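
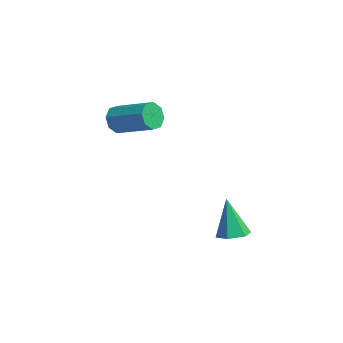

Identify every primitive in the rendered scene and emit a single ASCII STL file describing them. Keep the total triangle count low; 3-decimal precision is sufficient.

solid 
facet normal 0.223 0.074 -0.972
outer loop
vertex 2.237 -0.472 -4.631
vertex 1.657 0.026 -4.726
vertex 2.36 0.283 -4.545
endloop
endfacet
facet normal 0.844 -0.194 0.501
outer loop
vertex 2.237 -0.472 -4.631
vertex 2.36 0.283 -4.545
vertex 1.203 -0.126 -2.754
endloop
endfacet
facet normal 0.223 0.074 -0.972
outer loop
vertex 2.36 0.283 -4.545
vertex 1.657 0.026 -4.726
vertex 1.781 0.781 -4.64
endloop
endfacet
facet normal 0.519 0.697 0.494
outer loop
vertex 2.36 0.283 -4.545
vertex 1.781 0.781 -4.64
vertex 1.203 -0.126 -2.754
endloop
endfacet
facet normal 0.225 0.074 -0.972
outer loop
vertex 1.781 0.781 -4.64
vertex 1.657 0.026 -4.726
vertex 1.078 0.524 -4.822
endloop
endfacet
facet normal -0.395 0.869 0.297
outer loop
vertex 1.781 0.781 -4.64
vertex 1.078 0.524 -4.822
vertex 1.203 -0.126 -2.754
endloop
endfacet
facet normal 0.225 0.074 -0.972
outer loop
vertex 1.078 0.524 -4.822
vertex 1.657 0.026 -4.726
vertex 0.955 -0.231 -4.908
endloop
endfacet
facet normal -0.983 0.148 0.106
outer loop
vertex 1.078 0.524 -4.822
vertex 0.955 -0.231 -4.908
vertex 1.203 -0.126 -2.754
endloop
endfacet
facet normal 0.224 0.075 -0.972
outer loop
vertex 0.955 -0.231 -4.908
vertex 1.657 0.026 -4.726
vertex 1.534 -0.729 -4.813
endloop
endfacet
facet normal -0.658 -0.744 0.112
outer loop
vertex 0.955 -0.231 -4.908
vertex 1.534 -0.729 -4.813
vertex 1.203 -0.126 -2.754
endloop
endfacet
facet normal 0.224 0.075 -0.972
outer loop
vertex 1.534 -0.729 -4.813
vertex 1.657 0.026 -4.726
vertex 2.237 -0.472 -4.631
endloop
endfacet
facet normal 0.255 -0.916 0.309
outer loop
vertex 1.534 -0.729 -4.813
vertex 2.237 -0.472 -4.631
vertex 1.203 -0.126 -2.754
endloop
endfacet
facet normal -0.764 -0.569 -0.305
outer loop
vertex -3.99 -3.285 -0.343
vertex -4.372 -3.134 0.332
vertex -4.341 -2.794 -0.38
endloop
endfacet
facet normal 0.282 0.130 -0.950
outer loop
vertex -3.99 -3.285 -0.343
vertex -4.341 -2.794 -0.38
vertex -2.446 -2.138 0.273
endloop
endfacet
facet normal 0.283 0.130 -0.950
outer loop
vertex -2.446 -2.138 0.273
vertex -4.341 -2.794 -0.38
vertex -2.796 -1.647 0.236
endloop
endfacet
facet normal 0.765 0.568 0.305
outer loop
vertex -2.446 -2.138 0.273
vertex -2.796 -1.647 0.236
vertex -2.828 -1.986 0.948
endloop
endfacet
facet normal -0.765 -0.567 -0.304
outer loop
vertex -4.341 -2.794 -0.38
vertex -4.372 -3.134 0.332
vertex -4.709 -2.501 -0.001
endloop
endfacet
facet normal -0.208 0.666 -0.717
outer loop
vertex -4.341 -2.794 -0.38
vertex -4.709 -2.501 -0.001
vertex -2.796 -1.647 0.236
endloop
endfacet
facet normal -0.208 0.665 -0.717
outer loop
vertex -2.796 -1.647 0.236
vertex -4.709 -2.501 -0.001
vertex -3.165 -1.354 0.615
endloop
endfacet
facet normal 0.764 0.568 0.305
outer loop
vertex -2.796 -1.647 0.236
vertex -3.165 -1.354 0.615
vertex -2.828 -1.986 0.948
endloop
endfacet
facet normal -0.765 -0.567 -0.304
outer loop
vertex -4.709 -2.501 -0.001
vertex -4.372 -3.134 0.332
vertex -4.88 -2.579 0.574
endloop
endfacet
facet normal -0.579 0.813 -0.062
outer loop
vertex -4.709 -2.501 -0.001
vertex -4.88 -2.579 0.574
vertex -3.165 -1.354 0.615
endloop
endfacet
facet normal -0.579 0.813 -0.062
outer loop
vertex -3.165 -1.354 0.615
vertex -4.88 -2.579 0.574
vertex -3.336 -1.432 1.19
endloop
endfacet
facet normal 0.765 0.568 0.304
outer loop
vertex -3.165 -1.354 0.615
vertex -3.336 -1.432 1.19
vertex -2.828 -1.986 0.948
endloop
endfacet
facet normal -0.765 -0.567 -0.305
outer loop
vertex -4.88 -2.579 0.574
vertex -4.372 -3.134 0.332
vertex -4.754 -2.982 1.007
endloop
endfacet
facet normal -0.610 0.484 0.628
outer loop
vertex -4.88 -2.579 0.574
vertex -4.754 -2.982 1.007
vertex -3.336 -1.432 1.19
endloop
endfacet
facet normal -0.610 0.484 0.628
outer loop
vertex -3.336 -1.432 1.19
vertex -4.754 -2.982 1.007
vertex -3.21 -1.835 1.623
endloop
endfacet
facet normal 0.765 0.567 0.306
outer loop
vertex -3.336 -1.432 1.19
vertex -3.21 -1.835 1.623
vertex -2.828 -1.986 0.948
endloop
endfacet
facet normal -0.765 -0.568 -0.305
outer loop
vertex -4.754 -2.982 1.007
vertex -4.372 -3.134 0.332
vertex -4.404 -3.473 1.044
endloop
endfacet
facet normal -0.283 -0.130 0.950
outer loop
vertex -4.754 -2.982 1.007
vertex -4.404 -3.473 1.044
vertex -3.21 -1.835 1.623
endloop
endfacet
facet normal -0.282 -0.130 0.950
outer loop
vertex -3.21 -1.835 1.623
vertex -4.404 -3.473 1.044
vertex -2.859 -2.326 1.66
endloop
endfacet
facet normal 0.764 0.569 0.305
outer loop
vertex -3.21 -1.835 1.623
vertex -2.859 -2.326 1.66
vertex -2.828 -1.986 0.948
endloop
endfacet
facet normal -0.764 -0.568 -0.305
outer loop
vertex -4.404 -3.473 1.044
vertex -4.372 -3.134 0.332
vertex -4.035 -3.766 0.665
endloop
endfacet
facet normal 0.208 -0.665 0.717
outer loop
vertex -4.404 -3.473 1.044
vertex -4.035 -3.766 0.665
vertex -2.859 -2.326 1.66
endloop
endfacet
facet normal 0.208 -0.665 0.717
outer loop
vertex -2.859 -2.326 1.66
vertex -4.035 -3.766 0.665
vertex -2.491 -2.619 1.281
endloop
endfacet
facet normal 0.765 0.567 0.304
outer loop
vertex -2.859 -2.326 1.66
vertex -2.491 -2.619 1.281
vertex -2.828 -1.986 0.948
endloop
endfacet
facet normal -0.765 -0.568 -0.304
outer loop
vertex -4.035 -3.766 0.665
vertex -4.372 -3.134 0.332
vertex -3.864 -3.688 0.09
endloop
endfacet
facet normal 0.579 -0.813 0.062
outer loop
vertex -4.035 -3.766 0.665
vertex -3.864 -3.688 0.09
vertex -2.491 -2.619 1.281
endloop
endfacet
facet normal 0.579 -0.813 0.062
outer loop
vertex -2.491 -2.619 1.281
vertex -3.864 -3.688 0.09
vertex -2.32 -2.541 0.706
endloop
endfacet
facet normal 0.765 0.567 0.304
outer loop
vertex -2.491 -2.619 1.281
vertex -2.32 -2.541 0.706
vertex -2.828 -1.986 0.948
endloop
endfacet
facet normal -0.765 -0.567 -0.306
outer loop
vertex -3.864 -3.688 0.09
vertex -4.372 -3.134 0.332
vertex -3.99 -3.285 -0.343
endloop
endfacet
facet normal 0.610 -0.484 -0.628
outer loop
vertex -3.864 -3.688 0.09
vertex -3.99 -3.285 -0.343
vertex -2.32 -2.541 0.706
endloop
endfacet
facet normal 0.610 -0.484 -0.628
outer loop
vertex -2.32 -2.541 0.706
vertex -3.99 -3.285 -0.343
vertex -2.446 -2.138 0.273
endloop
endfacet
facet normal 0.765 0.567 0.305
outer loop
vertex -2.32 -2.541 0.706
vertex -2.446 -2.138 0.273
vertex -2.828 -1.986 0.948
endloop
endfacet

endsolid


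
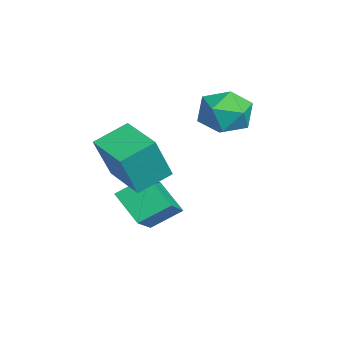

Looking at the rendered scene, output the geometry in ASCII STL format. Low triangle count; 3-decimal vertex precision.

solid 
facet normal -0.589 -0.482 0.649
outer loop
vertex -0.588 0.682 1.967
vertex -2.219 1.159 0.84
vertex -0.457 -0.281 1.371
endloop
endfacet
facet normal 0.800 -0.233 0.553
outer loop
vertex 0.279 0.321 0.56
vertex -0.588 0.682 1.967
vertex -0.457 -0.281 1.371
endloop
endfacet
facet normal -0.589 -0.481 0.649
outer loop
vertex -0.457 -0.281 1.371
vertex -2.219 1.159 0.84
vertex -2.089 0.196 0.244
endloop
endfacet
facet normal 0.114 -0.845 -0.523
outer loop
vertex -2.089 0.196 0.244
vertex 0.279 0.321 0.56
vertex -0.457 -0.281 1.371
endloop
endfacet
facet normal -0.114 0.845 0.523
outer loop
vertex -0.588 0.682 1.967
vertex -1.483 1.761 0.029
vertex -2.219 1.159 0.84
endloop
endfacet
facet normal 0.800 -0.234 0.553
outer loop
vertex 0.149 1.284 1.156
vertex -0.588 0.682 1.967
vertex 0.279 0.321 0.56
endloop
endfacet
facet normal -0.114 0.845 0.523
outer loop
vertex 0.149 1.284 1.156
vertex -1.483 1.761 0.029
vertex -0.588 0.682 1.967
endloop
endfacet
facet normal -0.800 0.234 -0.552
outer loop
vertex -2.219 1.159 0.84
vertex -1.483 1.761 0.029
vertex -2.089 0.196 0.244
endloop
endfacet
facet normal 0.114 -0.845 -0.523
outer loop
vertex -1.352 0.798 -0.567
vertex 0.279 0.321 0.56
vertex -2.089 0.196 0.244
endloop
endfacet
facet normal -0.800 0.234 -0.553
outer loop
vertex -2.089 0.196 0.244
vertex -1.483 1.761 0.029
vertex -1.352 0.798 -0.567
endloop
endfacet
facet normal 0.589 0.481 -0.649
outer loop
vertex -1.352 0.798 -0.567
vertex 0.149 1.284 1.156
vertex 0.279 0.321 0.56
endloop
endfacet
facet normal 0.589 0.482 -0.649
outer loop
vertex -1.483 1.761 0.029
vertex 0.149 1.284 1.156
vertex -1.352 0.798 -0.567
endloop
endfacet
facet normal -0.462 -0.163 0.872
outer loop
vertex -3.922 3.301 3.665
vertex -3.445 2.502 3.769
vertex -3.095 3.302 4.104
endloop
endfacet
facet normal -0.396 0.537 0.745
outer loop
vertex -3.922 3.301 3.665
vertex -3.095 3.302 4.104
vertex -3.305 3.985 3.5
endloop
endfacet
facet normal -0.721 0.681 0.125
outer loop
vertex -3.922 3.301 3.665
vertex -3.305 3.985 3.5
vertex -3.785 3.607 2.791
endloop
endfacet
facet normal -0.989 0.070 -0.130
outer loop
vertex -3.922 3.301 3.665
vertex -3.785 3.607 2.791
vertex -3.872 2.69 2.958
endloop
endfacet
facet normal -0.828 -0.451 0.332
outer loop
vertex -3.922 3.301 3.665
vertex -3.872 2.69 2.958
vertex -3.445 2.502 3.769
endloop
endfacet
facet normal 0.297 0.682 0.668
outer loop
vertex -3.305 3.985 3.5
vertex -3.095 3.302 4.104
vertex -2.448 3.61 3.502
endloop
endfacet
facet normal 0.190 -0.449 0.873
outer loop
vertex -3.095 3.302 4.104
vertex -3.445 2.502 3.769
vertex -2.535 2.693 3.669
endloop
endfacet
facet normal -0.401 -0.916 -0.001
outer loop
vertex -3.445 2.502 3.769
vertex -3.872 2.69 2.958
vertex -3.015 2.315 2.96
endloop
endfacet
facet normal -0.660 -0.073 -0.747
outer loop
vertex -3.872 2.69 2.958
vertex -3.785 3.607 2.791
vertex -3.225 2.998 2.356
endloop
endfacet
facet normal -0.229 0.915 -0.333
outer loop
vertex -3.785 3.607 2.791
vertex -3.305 3.985 3.5
vertex -2.875 3.798 2.691
endloop
endfacet
facet normal 0.989 -0.070 0.130
outer loop
vertex -2.398 2.999 2.795
vertex -2.448 3.61 3.502
vertex -2.535 2.693 3.669
endloop
endfacet
facet normal 0.721 -0.681 -0.125
outer loop
vertex -2.398 2.999 2.795
vertex -2.535 2.693 3.669
vertex -3.015 2.315 2.96
endloop
endfacet
facet normal 0.396 -0.537 -0.745
outer loop
vertex -2.398 2.999 2.795
vertex -3.015 2.315 2.96
vertex -3.225 2.998 2.356
endloop
endfacet
facet normal 0.462 0.163 -0.872
outer loop
vertex -2.398 2.999 2.795
vertex -3.225 2.998 2.356
vertex -2.875 3.798 2.691
endloop
endfacet
facet normal 0.828 0.451 -0.332
outer loop
vertex -2.398 2.999 2.795
vertex -2.875 3.798 2.691
vertex -2.448 3.61 3.502
endloop
endfacet
facet normal 0.660 0.073 0.747
outer loop
vertex -2.535 2.693 3.669
vertex -2.448 3.61 3.502
vertex -3.095 3.302 4.104
endloop
endfacet
facet normal 0.229 -0.915 0.333
outer loop
vertex -3.015 2.315 2.96
vertex -2.535 2.693 3.669
vertex -3.445 2.502 3.769
endloop
endfacet
facet normal -0.297 -0.682 -0.668
outer loop
vertex -3.225 2.998 2.356
vertex -3.015 2.315 2.96
vertex -3.872 2.69 2.958
endloop
endfacet
facet normal -0.190 0.449 -0.873
outer loop
vertex -2.875 3.798 2.691
vertex -3.225 2.998 2.356
vertex -3.785 3.607 2.791
endloop
endfacet
facet normal 0.401 0.916 0.001
outer loop
vertex -2.448 3.61 3.502
vertex -2.875 3.798 2.691
vertex -3.305 3.985 3.5
endloop
endfacet
facet normal -0.880 -0.463 0.108
outer loop
vertex -0.66 -0.851 3.369
vertex -1.129 0.154 3.853
vertex -1.113 -0.339 1.867
endloop
endfacet
facet normal 0.388 -0.830 -0.400
outer loop
vertex 0.189 0.346 1.707
vertex -0.66 -0.851 3.369
vertex -1.113 -0.339 1.867
endloop
endfacet
facet normal -0.880 -0.463 0.108
outer loop
vertex -1.113 -0.339 1.867
vertex -1.129 0.154 3.853
vertex -1.582 0.666 2.351
endloop
endfacet
facet normal -0.275 0.310 -0.910
outer loop
vertex -1.582 0.666 2.351
vertex 0.189 0.346 1.707
vertex -1.113 -0.339 1.867
endloop
endfacet
facet normal 0.275 -0.310 0.910
outer loop
vertex -0.66 -0.851 3.369
vertex 0.173 0.839 3.693
vertex -1.129 0.154 3.853
endloop
endfacet
facet normal 0.388 -0.830 -0.400
outer loop
vertex 0.642 -0.166 3.209
vertex -0.66 -0.851 3.369
vertex 0.189 0.346 1.707
endloop
endfacet
facet normal 0.275 -0.310 0.910
outer loop
vertex 0.642 -0.166 3.209
vertex 0.173 0.839 3.693
vertex -0.66 -0.851 3.369
endloop
endfacet
facet normal -0.388 0.830 0.400
outer loop
vertex -1.129 0.154 3.853
vertex 0.173 0.839 3.693
vertex -1.582 0.666 2.351
endloop
endfacet
facet normal -0.275 0.310 -0.910
outer loop
vertex -0.28 1.351 2.191
vertex 0.189 0.346 1.707
vertex -1.582 0.666 2.351
endloop
endfacet
facet normal -0.388 0.830 0.400
outer loop
vertex -1.582 0.666 2.351
vertex 0.173 0.839 3.693
vertex -0.28 1.351 2.191
endloop
endfacet
facet normal 0.880 0.463 -0.108
outer loop
vertex -0.28 1.351 2.191
vertex 0.642 -0.166 3.209
vertex 0.189 0.346 1.707
endloop
endfacet
facet normal 0.880 0.463 -0.108
outer loop
vertex 0.173 0.839 3.693
vertex 0.642 -0.166 3.209
vertex -0.28 1.351 2.191
endloop
endfacet

endsolid


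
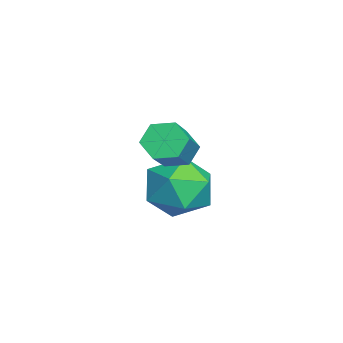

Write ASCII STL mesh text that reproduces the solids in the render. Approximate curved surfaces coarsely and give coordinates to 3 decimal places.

solid 
facet normal -0.790 0.162 -0.591
outer loop
vertex 0.571 3.587 -1.758
vertex 0.167 3.195 -1.326
vertex 0.229 3.893 -1.217
endloop
endfacet
facet normal 0.379 0.887 -0.262
outer loop
vertex 0.571 3.587 -1.758
vertex 0.229 3.893 -1.217
vertex 1.977 3.298 -0.706
endloop
endfacet
facet normal 0.379 0.888 -0.262
outer loop
vertex 1.977 3.298 -0.706
vertex 0.229 3.893 -1.217
vertex 1.635 3.604 -0.164
endloop
endfacet
facet normal 0.790 -0.163 0.591
outer loop
vertex 1.977 3.298 -0.706
vertex 1.635 3.604 -0.164
vertex 1.573 2.905 -0.274
endloop
endfacet
facet normal -0.790 0.162 -0.591
outer loop
vertex 0.229 3.893 -1.217
vertex 0.167 3.195 -1.326
vertex -0.175 3.501 -0.785
endloop
endfacet
facet normal -0.228 0.818 0.529
outer loop
vertex 0.229 3.893 -1.217
vertex -0.175 3.501 -0.785
vertex 1.635 3.604 -0.164
endloop
endfacet
facet normal -0.228 0.818 0.529
outer loop
vertex 1.635 3.604 -0.164
vertex -0.175 3.501 -0.785
vertex 1.231 3.212 0.268
endloop
endfacet
facet normal 0.790 -0.163 0.591
outer loop
vertex 1.635 3.604 -0.164
vertex 1.231 3.212 0.268
vertex 1.573 2.905 -0.274
endloop
endfacet
facet normal -0.790 0.162 -0.591
outer loop
vertex -0.175 3.501 -0.785
vertex 0.167 3.195 -1.326
vertex -0.237 2.802 -0.894
endloop
endfacet
facet normal -0.607 -0.070 0.792
outer loop
vertex -0.175 3.501 -0.785
vertex -0.237 2.802 -0.894
vertex 1.231 3.212 0.268
endloop
endfacet
facet normal -0.607 -0.071 0.792
outer loop
vertex 1.231 3.212 0.268
vertex -0.237 2.802 -0.894
vertex 1.169 2.513 0.158
endloop
endfacet
facet normal 0.790 -0.163 0.591
outer loop
vertex 1.231 3.212 0.268
vertex 1.169 2.513 0.158
vertex 1.573 2.905 -0.274
endloop
endfacet
facet normal -0.790 0.163 -0.591
outer loop
vertex -0.237 2.802 -0.894
vertex 0.167 3.195 -1.326
vertex 0.105 2.496 -1.436
endloop
endfacet
facet normal -0.379 -0.888 0.262
outer loop
vertex -0.237 2.802 -0.894
vertex 0.105 2.496 -1.436
vertex 1.169 2.513 0.158
endloop
endfacet
facet normal -0.379 -0.887 0.262
outer loop
vertex 1.169 2.513 0.158
vertex 0.105 2.496 -1.436
vertex 1.511 2.207 -0.383
endloop
endfacet
facet normal 0.790 -0.162 0.591
outer loop
vertex 1.169 2.513 0.158
vertex 1.511 2.207 -0.383
vertex 1.573 2.905 -0.274
endloop
endfacet
facet normal -0.790 0.163 -0.591
outer loop
vertex 0.105 2.496 -1.436
vertex 0.167 3.195 -1.326
vertex 0.509 2.888 -1.868
endloop
endfacet
facet normal 0.228 -0.818 -0.529
outer loop
vertex 0.105 2.496 -1.436
vertex 0.509 2.888 -1.868
vertex 1.511 2.207 -0.383
endloop
endfacet
facet normal 0.228 -0.818 -0.529
outer loop
vertex 1.511 2.207 -0.383
vertex 0.509 2.888 -1.868
vertex 1.915 2.599 -0.815
endloop
endfacet
facet normal 0.790 -0.162 0.591
outer loop
vertex 1.511 2.207 -0.383
vertex 1.915 2.599 -0.815
vertex 1.573 2.905 -0.274
endloop
endfacet
facet normal -0.790 0.163 -0.591
outer loop
vertex 0.509 2.888 -1.868
vertex 0.167 3.195 -1.326
vertex 0.571 3.587 -1.758
endloop
endfacet
facet normal 0.607 0.071 -0.791
outer loop
vertex 0.509 2.888 -1.868
vertex 0.571 3.587 -1.758
vertex 1.915 2.599 -0.815
endloop
endfacet
facet normal 0.607 0.070 -0.792
outer loop
vertex 1.915 2.599 -0.815
vertex 0.571 3.587 -1.758
vertex 1.977 3.298 -0.706
endloop
endfacet
facet normal 0.790 -0.162 0.591
outer loop
vertex 1.915 2.599 -0.815
vertex 1.977 3.298 -0.706
vertex 1.573 2.905 -0.274
endloop
endfacet
facet normal -0.735 0.335 0.589
outer loop
vertex -1.455 4.196 -3.24
vertex -1.905 3.077 -3.166
vertex -1.087 3.454 -2.359
endloop
endfacet
facet normal -0.146 0.726 0.672
outer loop
vertex -1.455 4.196 -3.24
vertex -1.087 3.454 -2.359
vertex -0.285 4.15 -2.937
endloop
endfacet
facet normal 0.030 0.999 0.036
outer loop
vertex -1.455 4.196 -3.24
vertex -0.285 4.15 -2.937
vertex -0.607 4.202 -4.102
endloop
endfacet
facet normal -0.452 0.776 -0.439
outer loop
vertex -1.455 4.196 -3.24
vertex -0.607 4.202 -4.102
vertex -1.608 3.539 -4.243
endloop
endfacet
facet normal -0.926 0.366 -0.098
outer loop
vertex -1.455 4.196 -3.24
vertex -1.608 3.539 -4.243
vertex -1.905 3.077 -3.166
endloop
endfacet
facet normal 0.382 0.289 0.878
outer loop
vertex -0.285 4.15 -2.937
vertex -1.087 3.454 -2.359
vertex -0.012 3.001 -2.677
endloop
endfacet
facet normal -0.575 -0.344 0.743
outer loop
vertex -1.087 3.454 -2.359
vertex -1.905 3.077 -3.166
vertex -1.013 2.338 -2.818
endloop
endfacet
facet normal -0.882 -0.293 -0.369
outer loop
vertex -1.905 3.077 -3.166
vertex -1.608 3.539 -4.243
vertex -1.335 2.39 -3.983
endloop
endfacet
facet normal -0.116 0.371 -0.921
outer loop
vertex -1.608 3.539 -4.243
vertex -0.607 4.202 -4.102
vertex -0.533 3.086 -4.561
endloop
endfacet
facet normal 0.665 0.731 -0.151
outer loop
vertex -0.607 4.202 -4.102
vertex -0.285 4.15 -2.937
vertex 0.285 3.463 -3.754
endloop
endfacet
facet normal 0.452 -0.776 0.439
outer loop
vertex -0.165 2.344 -3.68
vertex -0.012 3.001 -2.677
vertex -1.013 2.338 -2.818
endloop
endfacet
facet normal -0.030 -0.999 -0.036
outer loop
vertex -0.165 2.344 -3.68
vertex -1.013 2.338 -2.818
vertex -1.335 2.39 -3.983
endloop
endfacet
facet normal 0.146 -0.726 -0.672
outer loop
vertex -0.165 2.344 -3.68
vertex -1.335 2.39 -3.983
vertex -0.533 3.086 -4.561
endloop
endfacet
facet normal 0.735 -0.335 -0.589
outer loop
vertex -0.165 2.344 -3.68
vertex -0.533 3.086 -4.561
vertex 0.285 3.463 -3.754
endloop
endfacet
facet normal 0.926 -0.366 0.098
outer loop
vertex -0.165 2.344 -3.68
vertex 0.285 3.463 -3.754
vertex -0.012 3.001 -2.677
endloop
endfacet
facet normal 0.116 -0.371 0.921
outer loop
vertex -1.013 2.338 -2.818
vertex -0.012 3.001 -2.677
vertex -1.087 3.454 -2.359
endloop
endfacet
facet normal -0.665 -0.731 0.151
outer loop
vertex -1.335 2.39 -3.983
vertex -1.013 2.338 -2.818
vertex -1.905 3.077 -3.166
endloop
endfacet
facet normal -0.382 -0.289 -0.878
outer loop
vertex -0.533 3.086 -4.561
vertex -1.335 2.39 -3.983
vertex -1.608 3.539 -4.243
endloop
endfacet
facet normal 0.575 0.344 -0.743
outer loop
vertex 0.285 3.463 -3.754
vertex -0.533 3.086 -4.561
vertex -0.607 4.202 -4.102
endloop
endfacet
facet normal 0.882 0.293 0.369
outer loop
vertex -0.012 3.001 -2.677
vertex 0.285 3.463 -3.754
vertex -0.285 4.15 -2.937
endloop
endfacet

endsolid


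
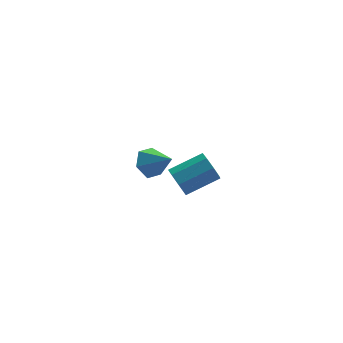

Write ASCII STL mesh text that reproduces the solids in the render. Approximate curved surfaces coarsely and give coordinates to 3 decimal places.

solid 
facet normal -0.897 -0.224 -0.380
outer loop
vertex -2.244 -3.922 0.729
vertex -2.562 -3.591 1.284
vertex -2.336 -3.388 0.631
endloop
endfacet
facet normal 0.409 -0.096 -0.907
outer loop
vertex -2.244 -3.922 0.729
vertex -2.336 -3.388 0.631
vertex -0.8 -3.561 1.342
endloop
endfacet
facet normal 0.409 -0.098 -0.907
outer loop
vertex -0.8 -3.561 1.342
vertex -2.336 -3.388 0.631
vertex -0.892 -3.026 1.243
endloop
endfacet
facet normal 0.897 0.225 0.380
outer loop
vertex -0.8 -3.561 1.342
vertex -0.892 -3.026 1.243
vertex -1.118 -3.229 1.896
endloop
endfacet
facet normal -0.897 -0.225 -0.380
outer loop
vertex -2.336 -3.388 0.631
vertex -2.562 -3.591 1.284
vertex -2.561 -2.972 0.915
endloop
endfacet
facet normal 0.171 0.617 -0.768
outer loop
vertex -2.336 -3.388 0.631
vertex -2.561 -2.972 0.915
vertex -0.892 -3.026 1.243
endloop
endfacet
facet normal 0.171 0.618 -0.768
outer loop
vertex -0.892 -3.026 1.243
vertex -2.561 -2.972 0.915
vertex -1.116 -2.611 1.527
endloop
endfacet
facet normal 0.897 0.224 0.380
outer loop
vertex -0.892 -3.026 1.243
vertex -1.116 -2.611 1.527
vertex -1.118 -3.229 1.896
endloop
endfacet
facet normal -0.897 -0.225 -0.380
outer loop
vertex -2.561 -2.972 0.915
vertex -2.562 -3.591 1.284
vertex -2.786 -2.919 1.415
endloop
endfacet
facet normal -0.167 0.970 -0.178
outer loop
vertex -2.561 -2.972 0.915
vertex -2.786 -2.919 1.415
vertex -1.116 -2.611 1.527
endloop
endfacet
facet normal -0.167 0.970 -0.178
outer loop
vertex -1.116 -2.611 1.527
vertex -2.786 -2.919 1.415
vertex -1.342 -2.558 2.028
endloop
endfacet
facet normal 0.897 0.225 0.381
outer loop
vertex -1.116 -2.611 1.527
vertex -1.342 -2.558 2.028
vertex -1.118 -3.229 1.896
endloop
endfacet
facet normal -0.897 -0.225 -0.380
outer loop
vertex -2.786 -2.919 1.415
vertex -2.562 -3.591 1.284
vertex -2.88 -3.259 1.838
endloop
endfacet
facet normal -0.407 0.754 0.515
outer loop
vertex -2.786 -2.919 1.415
vertex -2.88 -3.259 1.838
vertex -1.342 -2.558 2.028
endloop
endfacet
facet normal -0.407 0.754 0.515
outer loop
vertex -1.342 -2.558 2.028
vertex -2.88 -3.259 1.838
vertex -1.436 -2.898 2.451
endloop
endfacet
facet normal 0.897 0.225 0.380
outer loop
vertex -1.342 -2.558 2.028
vertex -1.436 -2.898 2.451
vertex -1.118 -3.229 1.896
endloop
endfacet
facet normal -0.897 -0.225 -0.380
outer loop
vertex -2.88 -3.259 1.838
vertex -2.562 -3.591 1.284
vertex -2.788 -3.794 1.937
endloop
endfacet
facet normal -0.409 0.097 0.907
outer loop
vertex -2.88 -3.259 1.838
vertex -2.788 -3.794 1.937
vertex -1.436 -2.898 2.451
endloop
endfacet
facet normal -0.409 0.096 0.908
outer loop
vertex -1.436 -2.898 2.451
vertex -2.788 -3.794 1.937
vertex -1.344 -3.432 2.549
endloop
endfacet
facet normal 0.897 0.224 0.380
outer loop
vertex -1.436 -2.898 2.451
vertex -1.344 -3.432 2.549
vertex -1.118 -3.229 1.896
endloop
endfacet
facet normal -0.897 -0.224 -0.380
outer loop
vertex -2.788 -3.794 1.937
vertex -2.562 -3.591 1.284
vertex -2.564 -4.209 1.653
endloop
endfacet
facet normal -0.171 -0.618 0.768
outer loop
vertex -2.788 -3.794 1.937
vertex -2.564 -4.209 1.653
vertex -1.344 -3.432 2.549
endloop
endfacet
facet normal -0.171 -0.617 0.768
outer loop
vertex -1.344 -3.432 2.549
vertex -2.564 -4.209 1.653
vertex -1.119 -3.848 2.265
endloop
endfacet
facet normal 0.897 0.225 0.380
outer loop
vertex -1.344 -3.432 2.549
vertex -1.119 -3.848 2.265
vertex -1.118 -3.229 1.896
endloop
endfacet
facet normal -0.897 -0.225 -0.381
outer loop
vertex -2.564 -4.209 1.653
vertex -2.562 -3.591 1.284
vertex -2.338 -4.262 1.152
endloop
endfacet
facet normal 0.167 -0.970 0.178
outer loop
vertex -2.564 -4.209 1.653
vertex -2.338 -4.262 1.152
vertex -1.119 -3.848 2.265
endloop
endfacet
facet normal 0.167 -0.970 0.178
outer loop
vertex -1.119 -3.848 2.265
vertex -2.338 -4.262 1.152
vertex -0.894 -3.901 1.765
endloop
endfacet
facet normal 0.897 0.225 0.380
outer loop
vertex -1.119 -3.848 2.265
vertex -0.894 -3.901 1.765
vertex -1.118 -3.229 1.896
endloop
endfacet
facet normal -0.897 -0.225 -0.380
outer loop
vertex -2.338 -4.262 1.152
vertex -2.562 -3.591 1.284
vertex -2.244 -3.922 0.729
endloop
endfacet
facet normal 0.407 -0.754 -0.515
outer loop
vertex -2.338 -4.262 1.152
vertex -2.244 -3.922 0.729
vertex -0.894 -3.901 1.765
endloop
endfacet
facet normal 0.407 -0.754 -0.515
outer loop
vertex -0.894 -3.901 1.765
vertex -2.244 -3.922 0.729
vertex -0.8 -3.561 1.342
endloop
endfacet
facet normal 0.897 0.225 0.380
outer loop
vertex -0.894 -3.901 1.765
vertex -0.8 -3.561 1.342
vertex -1.118 -3.229 1.896
endloop
endfacet
facet normal -0.616 0.545 -0.569
outer loop
vertex -2.423 2.598 -2.339
vertex -3.064 2.102 -2.12
vertex -2.885 2.783 -1.662
endloop
endfacet
facet normal 0.781 0.477 0.403
outer loop
vertex -2.423 2.598 -2.339
vertex -2.885 2.783 -1.662
vertex -2.176 1.318 -1.3
endloop
endfacet
facet normal -0.616 0.545 -0.569
outer loop
vertex -2.885 2.783 -1.662
vertex -3.064 2.102 -2.12
vertex -3.526 2.287 -1.443
endloop
endfacet
facet normal 0.104 0.286 0.953
outer loop
vertex -2.885 2.783 -1.662
vertex -3.526 2.287 -1.443
vertex -2.176 1.318 -1.3
endloop
endfacet
facet normal -0.616 0.544 -0.569
outer loop
vertex -3.526 2.287 -1.443
vertex -3.064 2.102 -2.12
vertex -3.705 1.605 -1.901
endloop
endfacet
facet normal -0.399 -0.437 0.806
outer loop
vertex -3.526 2.287 -1.443
vertex -3.705 1.605 -1.901
vertex -2.176 1.318 -1.3
endloop
endfacet
facet normal -0.616 0.544 -0.570
outer loop
vertex -3.705 1.605 -1.901
vertex -3.064 2.102 -2.12
vertex -3.243 1.42 -2.577
endloop
endfacet
facet normal -0.225 -0.968 0.111
outer loop
vertex -3.705 1.605 -1.901
vertex -3.243 1.42 -2.577
vertex -2.176 1.318 -1.3
endloop
endfacet
facet normal -0.617 0.543 -0.569
outer loop
vertex -3.243 1.42 -2.577
vertex -3.064 2.102 -2.12
vertex -2.602 1.917 -2.797
endloop
endfacet
facet normal 0.451 -0.777 -0.439
outer loop
vertex -3.243 1.42 -2.577
vertex -2.602 1.917 -2.797
vertex -2.176 1.318 -1.3
endloop
endfacet
facet normal -0.616 0.545 -0.569
outer loop
vertex -2.602 1.917 -2.797
vertex -3.064 2.102 -2.12
vertex -2.423 2.598 -2.339
endloop
endfacet
facet normal 0.955 -0.054 -0.293
outer loop
vertex -2.602 1.917 -2.797
vertex -2.423 2.598 -2.339
vertex -2.176 1.318 -1.3
endloop
endfacet

endsolid


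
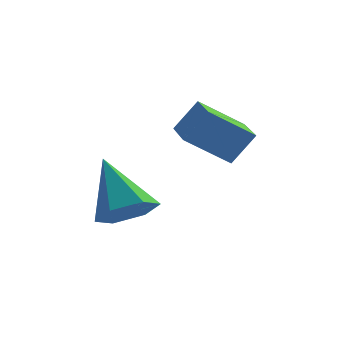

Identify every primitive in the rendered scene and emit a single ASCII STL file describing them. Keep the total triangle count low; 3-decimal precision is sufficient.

solid 
facet normal 0.375 -0.565 -0.735
outer loop
vertex -2.666 1.175 -3.834
vertex -3.009 1.552 -4.299
vertex -2.37 1.733 -4.112
endloop
endfacet
facet normal 0.631 0.051 0.774
outer loop
vertex -2.666 1.175 -3.834
vertex -2.37 1.733 -4.112
vertex -3.591 2.428 -3.161
endloop
endfacet
facet normal 0.375 -0.565 -0.735
outer loop
vertex -2.37 1.733 -4.112
vertex -3.009 1.552 -4.299
vertex -2.713 2.11 -4.577
endloop
endfacet
facet normal 0.595 0.780 0.194
outer loop
vertex -2.37 1.733 -4.112
vertex -2.713 2.11 -4.577
vertex -3.591 2.428 -3.161
endloop
endfacet
facet normal 0.376 -0.565 -0.734
outer loop
vertex -2.713 2.11 -4.577
vertex -3.009 1.552 -4.299
vertex -3.352 1.929 -4.765
endloop
endfacet
facet normal -0.171 0.933 -0.316
outer loop
vertex -2.713 2.11 -4.577
vertex -3.352 1.929 -4.765
vertex -3.591 2.428 -3.161
endloop
endfacet
facet normal 0.376 -0.565 -0.734
outer loop
vertex -3.352 1.929 -4.765
vertex -3.009 1.552 -4.299
vertex -3.648 1.371 -4.487
endloop
endfacet
facet normal -0.902 0.356 -0.245
outer loop
vertex -3.352 1.929 -4.765
vertex -3.648 1.371 -4.487
vertex -3.591 2.428 -3.161
endloop
endfacet
facet normal 0.376 -0.565 -0.734
outer loop
vertex -3.648 1.371 -4.487
vertex -3.009 1.552 -4.299
vertex -3.305 0.994 -4.021
endloop
endfacet
facet normal -0.865 -0.373 0.335
outer loop
vertex -3.648 1.371 -4.487
vertex -3.305 0.994 -4.021
vertex -3.591 2.428 -3.161
endloop
endfacet
facet normal 0.375 -0.565 -0.735
outer loop
vertex -3.305 0.994 -4.021
vertex -3.009 1.552 -4.299
vertex -2.666 1.175 -3.834
endloop
endfacet
facet normal -0.098 -0.526 0.845
outer loop
vertex -3.305 0.994 -4.021
vertex -2.666 1.175 -3.834
vertex -3.591 2.428 -3.161
endloop
endfacet
facet normal -0.798 -0.161 0.580
outer loop
vertex -1.414 1.352 -1.449
vertex -1.678 2.407 -1.52
vertex -1.888 1.186 -2.147
endloop
endfacet
facet normal 0.243 -0.968 0.065
outer loop
vertex -0.962 1.373 -2.82
vertex -1.414 1.352 -1.449
vertex -1.888 1.186 -2.147
endloop
endfacet
facet normal -0.798 -0.161 0.580
outer loop
vertex -1.888 1.186 -2.147
vertex -1.678 2.407 -1.52
vertex -2.152 2.241 -2.218
endloop
endfacet
facet normal -0.551 -0.193 -0.812
outer loop
vertex -2.152 2.241 -2.218
vertex -0.962 1.373 -2.82
vertex -1.888 1.186 -2.147
endloop
endfacet
facet normal 0.551 0.193 0.812
outer loop
vertex -1.414 1.352 -1.449
vertex -0.752 2.594 -2.193
vertex -1.678 2.407 -1.52
endloop
endfacet
facet normal 0.243 -0.968 0.065
outer loop
vertex -0.488 1.539 -2.122
vertex -1.414 1.352 -1.449
vertex -0.962 1.373 -2.82
endloop
endfacet
facet normal 0.551 0.193 0.812
outer loop
vertex -0.488 1.539 -2.122
vertex -0.752 2.594 -2.193
vertex -1.414 1.352 -1.449
endloop
endfacet
facet normal -0.243 0.968 -0.065
outer loop
vertex -1.678 2.407 -1.52
vertex -0.752 2.594 -2.193
vertex -2.152 2.241 -2.218
endloop
endfacet
facet normal -0.551 -0.193 -0.812
outer loop
vertex -1.226 2.428 -2.891
vertex -0.962 1.373 -2.82
vertex -2.152 2.241 -2.218
endloop
endfacet
facet normal -0.243 0.968 -0.065
outer loop
vertex -2.152 2.241 -2.218
vertex -0.752 2.594 -2.193
vertex -1.226 2.428 -2.891
endloop
endfacet
facet normal 0.798 0.161 -0.580
outer loop
vertex -1.226 2.428 -2.891
vertex -0.488 1.539 -2.122
vertex -0.962 1.373 -2.82
endloop
endfacet
facet normal 0.798 0.161 -0.580
outer loop
vertex -0.752 2.594 -2.193
vertex -0.488 1.539 -2.122
vertex -1.226 2.428 -2.891
endloop
endfacet

endsolid


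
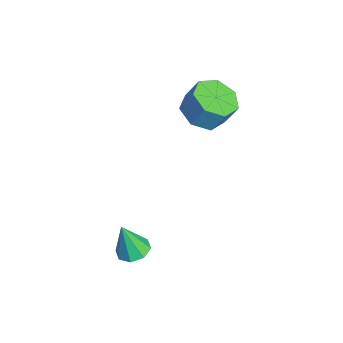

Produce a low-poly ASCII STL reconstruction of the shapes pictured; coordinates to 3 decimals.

solid 
facet normal -0.213 -0.406 -0.889
outer loop
vertex -1.556 2.874 2.187
vertex -2.441 3.523 2.103
vertex -1.412 3.719 1.767
endloop
endfacet
facet normal 0.965 -0.228 -0.127
outer loop
vertex -1.556 2.874 2.187
vertex -1.412 3.719 1.767
vertex -1.275 3.409 3.36
endloop
endfacet
facet normal 0.965 -0.229 -0.128
outer loop
vertex -1.275 3.409 3.36
vertex -1.412 3.719 1.767
vertex -1.13 4.254 2.94
endloop
endfacet
facet normal 0.214 0.405 0.889
outer loop
vertex -1.275 3.409 3.36
vertex -1.13 4.254 2.94
vertex -2.159 4.057 3.277
endloop
endfacet
facet normal -0.213 -0.406 -0.889
outer loop
vertex -1.412 3.719 1.767
vertex -2.441 3.523 2.103
vertex -2.042 4.416 1.6
endloop
endfacet
facet normal 0.720 0.549 -0.424
outer loop
vertex -1.412 3.719 1.767
vertex -2.042 4.416 1.6
vertex -1.13 4.254 2.94
endloop
endfacet
facet normal 0.720 0.551 -0.423
outer loop
vertex -1.13 4.254 2.94
vertex -2.042 4.416 1.6
vertex -1.761 4.951 2.774
endloop
endfacet
facet normal 0.214 0.405 0.889
outer loop
vertex -1.13 4.254 2.94
vertex -1.761 4.951 2.774
vertex -2.159 4.057 3.277
endloop
endfacet
facet normal -0.213 -0.405 -0.889
outer loop
vertex -2.042 4.416 1.6
vertex -2.441 3.523 2.103
vertex -2.973 4.441 1.812
endloop
endfacet
facet normal -0.067 0.914 -0.401
outer loop
vertex -2.042 4.416 1.6
vertex -2.973 4.441 1.812
vertex -1.761 4.951 2.774
endloop
endfacet
facet normal -0.068 0.914 -0.400
outer loop
vertex -1.761 4.951 2.774
vertex -2.973 4.441 1.812
vertex -2.691 4.975 2.986
endloop
endfacet
facet normal 0.213 0.405 0.889
outer loop
vertex -1.761 4.951 2.774
vertex -2.691 4.975 2.986
vertex -2.159 4.057 3.277
endloop
endfacet
facet normal -0.214 -0.406 -0.889
outer loop
vertex -2.973 4.441 1.812
vertex -2.441 3.523 2.103
vertex -3.503 3.774 2.244
endloop
endfacet
facet normal -0.804 0.590 -0.075
outer loop
vertex -2.973 4.441 1.812
vertex -3.503 3.774 2.244
vertex -2.691 4.975 2.986
endloop
endfacet
facet normal -0.804 0.590 -0.076
outer loop
vertex -2.691 4.975 2.986
vertex -3.503 3.774 2.244
vertex -3.221 4.309 3.417
endloop
endfacet
facet normal 0.213 0.405 0.889
outer loop
vertex -2.691 4.975 2.986
vertex -3.221 4.309 3.417
vertex -2.159 4.057 3.277
endloop
endfacet
facet normal -0.214 -0.405 -0.889
outer loop
vertex -3.503 3.774 2.244
vertex -2.441 3.523 2.103
vertex -3.233 2.918 2.569
endloop
endfacet
facet normal -0.935 -0.179 0.306
outer loop
vertex -3.503 3.774 2.244
vertex -3.233 2.918 2.569
vertex -3.221 4.309 3.417
endloop
endfacet
facet normal -0.935 -0.179 0.306
outer loop
vertex -3.221 4.309 3.417
vertex -3.233 2.918 2.569
vertex -2.951 3.453 3.742
endloop
endfacet
facet normal 0.213 0.405 0.889
outer loop
vertex -3.221 4.309 3.417
vertex -2.951 3.453 3.742
vertex -2.159 4.057 3.277
endloop
endfacet
facet normal -0.213 -0.405 -0.889
outer loop
vertex -3.233 2.918 2.569
vertex -2.441 3.523 2.103
vertex -2.367 2.517 2.544
endloop
endfacet
facet normal -0.363 -0.812 0.457
outer loop
vertex -3.233 2.918 2.569
vertex -2.367 2.517 2.544
vertex -2.951 3.453 3.742
endloop
endfacet
facet normal -0.363 -0.812 0.457
outer loop
vertex -2.951 3.453 3.742
vertex -2.367 2.517 2.544
vertex -2.085 3.052 3.717
endloop
endfacet
facet normal 0.213 0.405 0.889
outer loop
vertex -2.951 3.453 3.742
vertex -2.085 3.052 3.717
vertex -2.159 4.057 3.277
endloop
endfacet
facet normal -0.213 -0.405 -0.889
outer loop
vertex -2.367 2.517 2.544
vertex -2.441 3.523 2.103
vertex -1.556 2.874 2.187
endloop
endfacet
facet normal 0.484 -0.834 0.264
outer loop
vertex -2.367 2.517 2.544
vertex -1.556 2.874 2.187
vertex -2.085 3.052 3.717
endloop
endfacet
facet normal 0.484 -0.834 0.264
outer loop
vertex -2.085 3.052 3.717
vertex -1.556 2.874 2.187
vertex -1.275 3.409 3.36
endloop
endfacet
facet normal 0.213 0.405 0.889
outer loop
vertex -2.085 3.052 3.717
vertex -1.275 3.409 3.36
vertex -2.159 4.057 3.277
endloop
endfacet
facet normal 0.033 0.271 -0.962
outer loop
vertex 2.143 0.311 -2.989
vertex 1.458 -0.043 -3.112
vertex 1.678 0.676 -2.902
endloop
endfacet
facet normal 0.567 0.585 0.580
outer loop
vertex 2.143 0.311 -2.989
vertex 1.678 0.676 -2.902
vertex 1.402 -0.517 -1.428
endloop
endfacet
facet normal 0.033 0.271 -0.962
outer loop
vertex 1.678 0.676 -2.902
vertex 1.458 -0.043 -3.112
vertex 1.085 0.62 -2.938
endloop
endfacet
facet normal -0.111 0.783 0.613
outer loop
vertex 1.678 0.676 -2.902
vertex 1.085 0.62 -2.938
vertex 1.402 -0.517 -1.428
endloop
endfacet
facet normal 0.031 0.270 -0.962
outer loop
vertex 1.085 0.62 -2.938
vertex 1.458 -0.043 -3.112
vertex 0.71 0.175 -3.075
endloop
endfacet
facet normal -0.731 0.462 0.501
outer loop
vertex 1.085 0.62 -2.938
vertex 0.71 0.175 -3.075
vertex 1.402 -0.517 -1.428
endloop
endfacet
facet normal 0.032 0.271 -0.962
outer loop
vertex 0.71 0.175 -3.075
vertex 1.458 -0.043 -3.112
vertex 0.774 -0.396 -3.234
endloop
endfacet
facet normal -0.931 -0.191 0.311
outer loop
vertex 0.71 0.175 -3.075
vertex 0.774 -0.396 -3.234
vertex 1.402 -0.517 -1.428
endloop
endfacet
facet normal 0.031 0.272 -0.962
outer loop
vertex 0.774 -0.396 -3.234
vertex 1.458 -0.043 -3.112
vertex 1.239 -0.761 -3.322
endloop
endfacet
facet normal -0.592 -0.791 0.153
outer loop
vertex 0.774 -0.396 -3.234
vertex 1.239 -0.761 -3.322
vertex 1.402 -0.517 -1.428
endloop
endfacet
facet normal 0.033 0.271 -0.962
outer loop
vertex 1.239 -0.761 -3.322
vertex 1.458 -0.043 -3.112
vertex 1.832 -0.705 -3.286
endloop
endfacet
facet normal 0.086 -0.989 0.120
outer loop
vertex 1.239 -0.761 -3.322
vertex 1.832 -0.705 -3.286
vertex 1.402 -0.517 -1.428
endloop
endfacet
facet normal 0.033 0.271 -0.962
outer loop
vertex 1.832 -0.705 -3.286
vertex 1.458 -0.043 -3.112
vertex 2.206 -0.261 -3.148
endloop
endfacet
facet normal 0.707 -0.668 0.231
outer loop
vertex 1.832 -0.705 -3.286
vertex 2.206 -0.261 -3.148
vertex 1.402 -0.517 -1.428
endloop
endfacet
facet normal 0.033 0.271 -0.962
outer loop
vertex 2.206 -0.261 -3.148
vertex 1.458 -0.043 -3.112
vertex 2.143 0.311 -2.989
endloop
endfacet
facet normal 0.907 -0.017 0.421
outer loop
vertex 2.206 -0.261 -3.148
vertex 2.143 0.311 -2.989
vertex 1.402 -0.517 -1.428
endloop
endfacet

endsolid


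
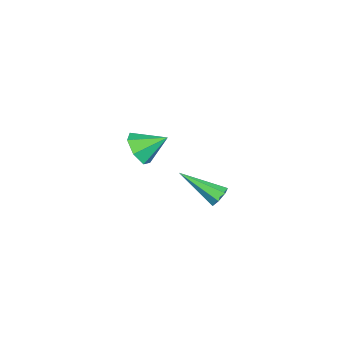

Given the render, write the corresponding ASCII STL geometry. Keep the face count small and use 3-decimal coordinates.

solid 
facet normal 0.110 -0.842 -0.529
outer loop
vertex -1.755 -1.116 1.868
vertex -2.63 -1.056 1.59
vertex -1.876 -0.708 1.193
endloop
endfacet
facet normal 0.796 0.571 0.202
outer loop
vertex -1.755 -1.116 1.868
vertex -1.876 -0.708 1.193
vertex -2.79 0.156 2.35
endloop
endfacet
facet normal 0.111 -0.842 -0.528
outer loop
vertex -1.876 -0.708 1.193
vertex -2.63 -1.056 1.59
vertex -2.565 -0.562 0.816
endloop
endfacet
facet normal 0.373 0.860 -0.348
outer loop
vertex -1.876 -0.708 1.193
vertex -2.565 -0.562 0.816
vertex -2.79 0.156 2.35
endloop
endfacet
facet normal 0.110 -0.842 -0.528
outer loop
vertex -2.565 -0.562 0.816
vertex -2.63 -1.056 1.59
vertex -3.303 -0.788 1.022
endloop
endfacet
facet normal -0.373 0.818 -0.438
outer loop
vertex -2.565 -0.562 0.816
vertex -3.303 -0.788 1.022
vertex -2.79 0.156 2.35
endloop
endfacet
facet normal 0.111 -0.842 -0.529
outer loop
vertex -3.303 -0.788 1.022
vertex -2.63 -1.056 1.59
vertex -3.534 -1.216 1.655
endloop
endfacet
facet normal -0.879 0.476 0.001
outer loop
vertex -3.303 -0.788 1.022
vertex -3.534 -1.216 1.655
vertex -2.79 0.156 2.35
endloop
endfacet
facet normal 0.111 -0.841 -0.529
outer loop
vertex -3.534 -1.216 1.655
vertex -2.63 -1.056 1.59
vertex -3.084 -1.524 2.239
endloop
endfacet
facet normal -0.765 0.092 0.638
outer loop
vertex -3.534 -1.216 1.655
vertex -3.084 -1.524 2.239
vertex -2.79 0.156 2.35
endloop
endfacet
facet normal 0.111 -0.841 -0.529
outer loop
vertex -3.084 -1.524 2.239
vertex -2.63 -1.056 1.59
vertex -2.293 -1.479 2.334
endloop
endfacet
facet normal -0.117 -0.045 0.992
outer loop
vertex -3.084 -1.524 2.239
vertex -2.293 -1.479 2.334
vertex -2.79 0.156 2.35
endloop
endfacet
facet normal 0.110 -0.842 -0.528
outer loop
vertex -2.293 -1.479 2.334
vertex -2.63 -1.056 1.59
vertex -1.755 -1.116 1.868
endloop
endfacet
facet normal 0.578 0.168 0.798
outer loop
vertex -2.293 -1.479 2.334
vertex -1.755 -1.116 1.868
vertex -2.79 0.156 2.35
endloop
endfacet
facet normal 0.098 0.830 -0.549
outer loop
vertex 3.204 3.011 2.893
vertex 2.776 3.217 3.128
vertex 3.284 3.254 3.275
endloop
endfacet
facet normal 0.929 -0.367 0.039
outer loop
vertex 3.204 3.011 2.893
vertex 3.284 3.254 3.275
vertex 2.584 1.583 4.212
endloop
endfacet
facet normal 0.099 0.829 -0.550
outer loop
vertex 3.284 3.254 3.275
vertex 2.776 3.217 3.128
vertex 2.981 3.47 3.546
endloop
endfacet
facet normal 0.702 0.101 0.705
outer loop
vertex 3.284 3.254 3.275
vertex 2.981 3.47 3.546
vertex 2.584 1.583 4.212
endloop
endfacet
facet normal 0.098 0.829 -0.550
outer loop
vertex 2.981 3.47 3.546
vertex 2.776 3.217 3.128
vertex 2.524 3.495 3.502
endloop
endfacet
facet normal -0.071 0.345 0.936
outer loop
vertex 2.981 3.47 3.546
vertex 2.524 3.495 3.502
vertex 2.584 1.583 4.212
endloop
endfacet
facet normal 0.096 0.829 -0.551
outer loop
vertex 2.524 3.495 3.502
vertex 2.776 3.217 3.128
vertex 2.257 3.31 3.177
endloop
endfacet
facet normal -0.808 0.183 0.560
outer loop
vertex 2.524 3.495 3.502
vertex 2.257 3.31 3.177
vertex 2.584 1.583 4.212
endloop
endfacet
facet normal 0.097 0.829 -0.551
outer loop
vertex 2.257 3.31 3.177
vertex 2.776 3.217 3.128
vertex 2.381 3.055 2.815
endloop
endfacet
facet normal -0.954 -0.265 -0.140
outer loop
vertex 2.257 3.31 3.177
vertex 2.381 3.055 2.815
vertex 2.584 1.583 4.212
endloop
endfacet
facet normal 0.096 0.829 -0.550
outer loop
vertex 2.381 3.055 2.815
vertex 2.776 3.217 3.128
vertex 2.802 2.922 2.688
endloop
endfacet
facet normal -0.400 -0.659 -0.637
outer loop
vertex 2.381 3.055 2.815
vertex 2.802 2.922 2.688
vertex 2.584 1.583 4.212
endloop
endfacet
facet normal 0.097 0.829 -0.550
outer loop
vertex 2.802 2.922 2.688
vertex 2.776 3.217 3.128
vertex 3.204 3.011 2.893
endloop
endfacet
facet normal 0.440 -0.705 -0.556
outer loop
vertex 2.802 2.922 2.688
vertex 3.204 3.011 2.893
vertex 2.584 1.583 4.212
endloop
endfacet

endsolid


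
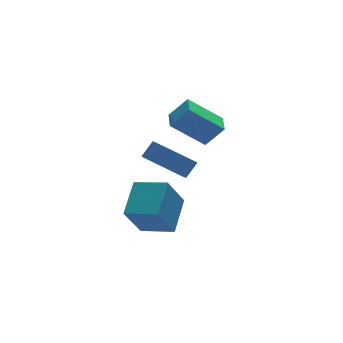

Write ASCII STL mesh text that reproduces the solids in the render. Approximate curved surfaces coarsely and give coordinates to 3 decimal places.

solid 
facet normal -0.704 0.300 0.643
outer loop
vertex 3.008 2.942 4.849
vertex 3.47 3.983 4.87
vertex 2.21 3.316 3.801
endloop
endfacet
facet normal -0.405 -0.914 -0.018
outer loop
vertex 3.71 2.677 2.43
vertex 3.008 2.942 4.849
vertex 2.21 3.316 3.801
endloop
endfacet
facet normal -0.704 0.300 0.643
outer loop
vertex 2.21 3.316 3.801
vertex 3.47 3.983 4.87
vertex 2.672 4.358 3.821
endloop
endfacet
facet normal -0.583 0.273 -0.765
outer loop
vertex 2.672 4.358 3.821
vertex 3.71 2.677 2.43
vertex 2.21 3.316 3.801
endloop
endfacet
facet normal 0.583 -0.274 0.765
outer loop
vertex 3.008 2.942 4.849
vertex 4.97 3.344 3.499
vertex 3.47 3.983 4.87
endloop
endfacet
facet normal -0.406 -0.914 -0.018
outer loop
vertex 4.508 2.302 3.479
vertex 3.008 2.942 4.849
vertex 3.71 2.677 2.43
endloop
endfacet
facet normal 0.583 -0.273 0.765
outer loop
vertex 4.508 2.302 3.479
vertex 4.97 3.344 3.499
vertex 3.008 2.942 4.849
endloop
endfacet
facet normal 0.406 0.914 0.018
outer loop
vertex 3.47 3.983 4.87
vertex 4.97 3.344 3.499
vertex 2.672 4.358 3.821
endloop
endfacet
facet normal -0.582 0.274 -0.765
outer loop
vertex 4.172 3.718 2.451
vertex 3.71 2.677 2.43
vertex 2.672 4.358 3.821
endloop
endfacet
facet normal 0.406 0.914 0.017
outer loop
vertex 2.672 4.358 3.821
vertex 4.97 3.344 3.499
vertex 4.172 3.718 2.451
endloop
endfacet
facet normal 0.705 -0.300 -0.643
outer loop
vertex 4.172 3.718 2.451
vertex 4.508 2.302 3.479
vertex 3.71 2.677 2.43
endloop
endfacet
facet normal 0.704 -0.300 -0.643
outer loop
vertex 4.97 3.344 3.499
vertex 4.508 2.302 3.479
vertex 4.172 3.718 2.451
endloop
endfacet
facet normal -0.568 0.751 0.336
outer loop
vertex 0.107 0.818 4.831
vertex 0.572 1.433 4.243
vertex -0.535 0.642 4.138
endloop
endfacet
facet normal -0.480 -0.634 0.606
outer loop
vertex 0.688 -0.973 3.417
vertex 0.107 0.818 4.831
vertex -0.535 0.642 4.138
endloop
endfacet
facet normal -0.569 0.751 0.335
outer loop
vertex -0.535 0.642 4.138
vertex 0.572 1.433 4.243
vertex -0.069 1.257 3.55
endloop
endfacet
facet normal -0.668 -0.184 -0.721
outer loop
vertex -0.069 1.257 3.55
vertex 0.688 -0.973 3.417
vertex -0.535 0.642 4.138
endloop
endfacet
facet normal 0.668 0.184 0.721
outer loop
vertex 0.107 0.818 4.831
vertex 1.795 -0.182 3.522
vertex 0.572 1.433 4.243
endloop
endfacet
facet normal -0.481 -0.634 0.606
outer loop
vertex 1.329 -0.797 4.11
vertex 0.107 0.818 4.831
vertex 0.688 -0.973 3.417
endloop
endfacet
facet normal 0.668 0.183 0.721
outer loop
vertex 1.329 -0.797 4.11
vertex 1.795 -0.182 3.522
vertex 0.107 0.818 4.831
endloop
endfacet
facet normal 0.481 0.634 -0.606
outer loop
vertex 0.572 1.433 4.243
vertex 1.795 -0.182 3.522
vertex -0.069 1.257 3.55
endloop
endfacet
facet normal -0.668 -0.184 -0.721
outer loop
vertex 1.153 -0.358 2.829
vertex 0.688 -0.973 3.417
vertex -0.069 1.257 3.55
endloop
endfacet
facet normal 0.480 0.634 -0.606
outer loop
vertex -0.069 1.257 3.55
vertex 1.795 -0.182 3.522
vertex 1.153 -0.358 2.829
endloop
endfacet
facet normal 0.569 -0.751 -0.335
outer loop
vertex 1.153 -0.358 2.829
vertex 1.329 -0.797 4.11
vertex 0.688 -0.973 3.417
endloop
endfacet
facet normal 0.568 -0.751 -0.336
outer loop
vertex 1.795 -0.182 3.522
vertex 1.329 -0.797 4.11
vertex 1.153 -0.358 2.829
endloop
endfacet
facet normal -0.581 -0.665 -0.469
outer loop
vertex -1.457 -2.805 2.828
vertex -2.507 -1.627 2.458
vertex -0.491 -2.47 1.156
endloop
endfacet
facet normal 0.648 -0.727 0.229
outer loop
vertex 0.607 -1.213 2.042
vertex -1.457 -2.805 2.828
vertex -0.491 -2.47 1.156
endloop
endfacet
facet normal -0.581 -0.666 -0.469
outer loop
vertex -0.491 -2.47 1.156
vertex -2.507 -1.627 2.458
vertex -1.541 -1.293 0.786
endloop
endfacet
facet normal 0.493 0.171 -0.853
outer loop
vertex -1.541 -1.293 0.786
vertex 0.607 -1.213 2.042
vertex -0.491 -2.47 1.156
endloop
endfacet
facet normal -0.493 -0.171 0.853
outer loop
vertex -1.457 -2.805 2.828
vertex -1.409 -0.37 3.344
vertex -2.507 -1.627 2.458
endloop
endfacet
facet normal 0.648 -0.727 0.229
outer loop
vertex -0.359 -1.547 3.714
vertex -1.457 -2.805 2.828
vertex 0.607 -1.213 2.042
endloop
endfacet
facet normal -0.493 -0.171 0.853
outer loop
vertex -0.359 -1.547 3.714
vertex -1.409 -0.37 3.344
vertex -1.457 -2.805 2.828
endloop
endfacet
facet normal -0.647 0.727 -0.229
outer loop
vertex -2.507 -1.627 2.458
vertex -1.409 -0.37 3.344
vertex -1.541 -1.293 0.786
endloop
endfacet
facet normal 0.493 0.171 -0.853
outer loop
vertex -0.443 -0.035 1.672
vertex 0.607 -1.213 2.042
vertex -1.541 -1.293 0.786
endloop
endfacet
facet normal -0.648 0.727 -0.229
outer loop
vertex -1.541 -1.293 0.786
vertex -1.409 -0.37 3.344
vertex -0.443 -0.035 1.672
endloop
endfacet
facet normal 0.581 0.665 0.469
outer loop
vertex -0.443 -0.035 1.672
vertex -0.359 -1.547 3.714
vertex 0.607 -1.213 2.042
endloop
endfacet
facet normal 0.581 0.665 0.469
outer loop
vertex -1.409 -0.37 3.344
vertex -0.359 -1.547 3.714
vertex -0.443 -0.035 1.672
endloop
endfacet

endsolid


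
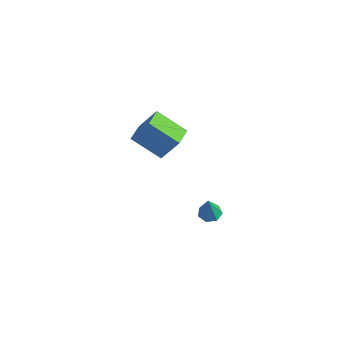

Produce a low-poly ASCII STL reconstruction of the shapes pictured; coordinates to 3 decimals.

solid 
facet normal -0.470 -0.286 -0.835
outer loop
vertex -3.661 -4.135 1.432
vertex -4.109 -3.243 1.379
vertex -2.475 -3.59 0.577
endloop
endfacet
facet normal 0.449 -0.892 0.054
outer loop
vertex -1.831 -3.197 1.721
vertex -3.661 -4.135 1.432
vertex -2.475 -3.59 0.577
endloop
endfacet
facet normal -0.470 -0.286 -0.835
outer loop
vertex -2.475 -3.59 0.577
vertex -4.109 -3.243 1.379
vertex -2.923 -2.697 0.524
endloop
endfacet
facet normal 0.760 0.349 -0.548
outer loop
vertex -2.923 -2.697 0.524
vertex -1.831 -3.197 1.721
vertex -2.475 -3.59 0.577
endloop
endfacet
facet normal -0.760 -0.349 0.548
outer loop
vertex -3.661 -4.135 1.432
vertex -3.465 -2.85 2.523
vertex -4.109 -3.243 1.379
endloop
endfacet
facet normal 0.449 -0.892 0.053
outer loop
vertex -3.017 -3.743 2.576
vertex -3.661 -4.135 1.432
vertex -1.831 -3.197 1.721
endloop
endfacet
facet normal -0.760 -0.349 0.548
outer loop
vertex -3.017 -3.743 2.576
vertex -3.465 -2.85 2.523
vertex -3.661 -4.135 1.432
endloop
endfacet
facet normal -0.449 0.892 -0.054
outer loop
vertex -4.109 -3.243 1.379
vertex -3.465 -2.85 2.523
vertex -2.923 -2.697 0.524
endloop
endfacet
facet normal 0.760 0.349 -0.548
outer loop
vertex -2.279 -2.305 1.668
vertex -1.831 -3.197 1.721
vertex -2.923 -2.697 0.524
endloop
endfacet
facet normal -0.448 0.892 -0.053
outer loop
vertex -2.923 -2.697 0.524
vertex -3.465 -2.85 2.523
vertex -2.279 -2.305 1.668
endloop
endfacet
facet normal 0.470 0.286 0.835
outer loop
vertex -2.279 -2.305 1.668
vertex -3.017 -3.743 2.576
vertex -1.831 -3.197 1.721
endloop
endfacet
facet normal 0.471 0.286 0.835
outer loop
vertex -3.465 -2.85 2.523
vertex -3.017 -3.743 2.576
vertex -2.279 -2.305 1.668
endloop
endfacet
facet normal -0.156 0.262 -0.952
outer loop
vertex -1.32 -1.483 -4.257
vertex -1.827 -1.377 -4.145
vertex -1.408 -1.052 -4.124
endloop
endfacet
facet normal 0.961 0.119 0.251
outer loop
vertex -1.32 -1.483 -4.257
vertex -1.408 -1.052 -4.124
vertex -1.633 -1.703 -2.955
endloop
endfacet
facet normal -0.155 0.261 -0.953
outer loop
vertex -1.408 -1.052 -4.124
vertex -1.827 -1.377 -4.145
vertex -1.812 -0.865 -4.007
endloop
endfacet
facet normal 0.479 0.725 0.496
outer loop
vertex -1.408 -1.052 -4.124
vertex -1.812 -0.865 -4.007
vertex -1.633 -1.703 -2.955
endloop
endfacet
facet normal -0.153 0.261 -0.953
outer loop
vertex -1.812 -0.865 -4.007
vertex -1.827 -1.377 -4.145
vertex -2.227 -1.064 -3.995
endloop
endfacet
facet normal -0.324 0.712 0.623
outer loop
vertex -1.812 -0.865 -4.007
vertex -2.227 -1.064 -3.995
vertex -1.633 -1.703 -2.955
endloop
endfacet
facet normal -0.154 0.260 -0.953
outer loop
vertex -2.227 -1.064 -3.995
vertex -1.827 -1.377 -4.145
vertex -2.34 -1.498 -4.095
endloop
endfacet
facet normal -0.838 0.095 0.537
outer loop
vertex -2.227 -1.064 -3.995
vertex -2.34 -1.498 -4.095
vertex -1.633 -1.703 -2.955
endloop
endfacet
facet normal -0.155 0.263 -0.952
outer loop
vertex -2.34 -1.498 -4.095
vertex -1.827 -1.377 -4.145
vertex -2.067 -1.841 -4.234
endloop
endfacet
facet normal -0.682 -0.666 0.303
outer loop
vertex -2.34 -1.498 -4.095
vertex -2.067 -1.841 -4.234
vertex -1.633 -1.703 -2.955
endloop
endfacet
facet normal -0.155 0.263 -0.952
outer loop
vertex -2.067 -1.841 -4.234
vertex -1.827 -1.377 -4.145
vertex -1.613 -1.834 -4.306
endloop
endfacet
facet normal 0.031 -0.995 0.097
outer loop
vertex -2.067 -1.841 -4.234
vertex -1.613 -1.834 -4.306
vertex -1.633 -1.703 -2.955
endloop
endfacet
facet normal -0.155 0.263 -0.952
outer loop
vertex -1.613 -1.834 -4.306
vertex -1.827 -1.377 -4.145
vertex -1.32 -1.483 -4.257
endloop
endfacet
facet normal 0.760 -0.645 0.074
outer loop
vertex -1.613 -1.834 -4.306
vertex -1.32 -1.483 -4.257
vertex -1.633 -1.703 -2.955
endloop
endfacet

endsolid


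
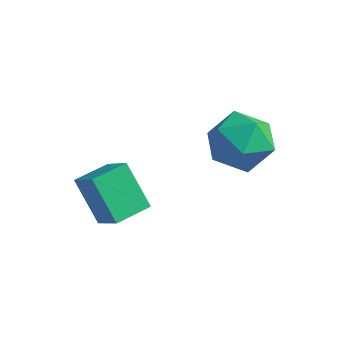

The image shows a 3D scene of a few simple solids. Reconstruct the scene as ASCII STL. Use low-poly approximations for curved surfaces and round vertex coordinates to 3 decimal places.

solid 
facet normal -0.872 0.475 0.118
outer loop
vertex -1.448 0.144 -0.189
vertex -1.861 -0.684 0.092
vertex -1.454 -0.1 0.747
endloop
endfacet
facet normal -0.325 0.916 0.237
outer loop
vertex -1.448 0.144 -0.189
vertex -1.454 -0.1 0.747
vertex -0.659 0.284 0.352
endloop
endfacet
facet normal 0.076 0.933 -0.353
outer loop
vertex -1.448 0.144 -0.189
vertex -0.659 0.284 0.352
vertex -0.574 -0.063 -0.547
endloop
endfacet
facet normal -0.223 0.502 -0.836
outer loop
vertex -1.448 0.144 -0.189
vertex -0.574 -0.063 -0.547
vertex -1.317 -0.662 -0.708
endloop
endfacet
facet normal -0.810 0.219 -0.545
outer loop
vertex -1.448 0.144 -0.189
vertex -1.317 -0.662 -0.708
vertex -1.861 -0.684 0.092
endloop
endfacet
facet normal 0.070 0.641 0.764
outer loop
vertex -0.659 0.284 0.352
vertex -1.454 -0.1 0.747
vertex -0.583 -0.458 0.968
endloop
endfacet
facet normal -0.816 -0.073 0.573
outer loop
vertex -1.454 -0.1 0.747
vertex -1.861 -0.684 0.092
vertex -1.326 -1.057 0.807
endloop
endfacet
facet normal -0.715 -0.488 -0.500
outer loop
vertex -1.861 -0.684 0.092
vertex -1.317 -0.662 -0.708
vertex -1.241 -1.404 -0.092
endloop
endfacet
facet normal 0.234 -0.030 -0.972
outer loop
vertex -1.317 -0.662 -0.708
vertex -0.574 -0.063 -0.547
vertex -0.446 -1.02 -0.487
endloop
endfacet
facet normal 0.719 0.668 -0.190
outer loop
vertex -0.574 -0.063 -0.547
vertex -0.659 0.284 0.352
vertex -0.039 -0.436 0.168
endloop
endfacet
facet normal 0.223 -0.502 0.836
outer loop
vertex -0.452 -1.264 0.449
vertex -0.583 -0.458 0.968
vertex -1.326 -1.057 0.807
endloop
endfacet
facet normal -0.076 -0.933 0.353
outer loop
vertex -0.452 -1.264 0.449
vertex -1.326 -1.057 0.807
vertex -1.241 -1.404 -0.092
endloop
endfacet
facet normal 0.325 -0.916 -0.237
outer loop
vertex -0.452 -1.264 0.449
vertex -1.241 -1.404 -0.092
vertex -0.446 -1.02 -0.487
endloop
endfacet
facet normal 0.872 -0.475 -0.118
outer loop
vertex -0.452 -1.264 0.449
vertex -0.446 -1.02 -0.487
vertex -0.039 -0.436 0.168
endloop
endfacet
facet normal 0.810 -0.219 0.545
outer loop
vertex -0.452 -1.264 0.449
vertex -0.039 -0.436 0.168
vertex -0.583 -0.458 0.968
endloop
endfacet
facet normal -0.234 0.030 0.972
outer loop
vertex -1.326 -1.057 0.807
vertex -0.583 -0.458 0.968
vertex -1.454 -0.1 0.747
endloop
endfacet
facet normal -0.719 -0.668 0.190
outer loop
vertex -1.241 -1.404 -0.092
vertex -1.326 -1.057 0.807
vertex -1.861 -0.684 0.092
endloop
endfacet
facet normal -0.070 -0.641 -0.764
outer loop
vertex -0.446 -1.02 -0.487
vertex -1.241 -1.404 -0.092
vertex -1.317 -0.662 -0.708
endloop
endfacet
facet normal 0.816 0.073 -0.573
outer loop
vertex -0.039 -0.436 0.168
vertex -0.446 -1.02 -0.487
vertex -0.574 -0.063 -0.547
endloop
endfacet
facet normal 0.715 0.488 0.500
outer loop
vertex -0.583 -0.458 0.968
vertex -0.039 -0.436 0.168
vertex -0.659 0.284 0.352
endloop
endfacet
facet normal -0.625 0.171 0.762
outer loop
vertex -3.28 -3.631 -0.204
vertex -2.949 -2.657 -0.151
vertex -4.077 -3.321 -0.927
endloop
endfacet
facet normal -0.321 -0.946 -0.051
outer loop
vertex -3.191 -3.563 -2.009
vertex -3.28 -3.631 -0.204
vertex -4.077 -3.321 -0.927
endloop
endfacet
facet normal -0.624 0.169 0.763
outer loop
vertex -4.077 -3.321 -0.927
vertex -2.949 -2.657 -0.151
vertex -3.747 -2.347 -0.873
endloop
endfacet
facet normal -0.712 0.277 -0.645
outer loop
vertex -3.747 -2.347 -0.873
vertex -3.191 -3.563 -2.009
vertex -4.077 -3.321 -0.927
endloop
endfacet
facet normal 0.712 -0.277 0.645
outer loop
vertex -3.28 -3.631 -0.204
vertex -2.063 -2.899 -1.233
vertex -2.949 -2.657 -0.151
endloop
endfacet
facet normal -0.321 -0.946 -0.051
outer loop
vertex -2.393 -3.873 -1.287
vertex -3.28 -3.631 -0.204
vertex -3.191 -3.563 -2.009
endloop
endfacet
facet normal 0.712 -0.277 0.645
outer loop
vertex -2.393 -3.873 -1.287
vertex -2.063 -2.899 -1.233
vertex -3.28 -3.631 -0.204
endloop
endfacet
facet normal 0.321 0.946 0.051
outer loop
vertex -2.949 -2.657 -0.151
vertex -2.063 -2.899 -1.233
vertex -3.747 -2.347 -0.873
endloop
endfacet
facet normal -0.712 0.277 -0.645
outer loop
vertex -2.86 -2.589 -1.956
vertex -3.191 -3.563 -2.009
vertex -3.747 -2.347 -0.873
endloop
endfacet
facet normal 0.321 0.946 0.052
outer loop
vertex -3.747 -2.347 -0.873
vertex -2.063 -2.899 -1.233
vertex -2.86 -2.589 -1.956
endloop
endfacet
facet normal 0.624 -0.171 -0.763
outer loop
vertex -2.86 -2.589 -1.956
vertex -2.393 -3.873 -1.287
vertex -3.191 -3.563 -2.009
endloop
endfacet
facet normal 0.625 -0.170 -0.762
outer loop
vertex -2.063 -2.899 -1.233
vertex -2.393 -3.873 -1.287
vertex -2.86 -2.589 -1.956
endloop
endfacet

endsolid


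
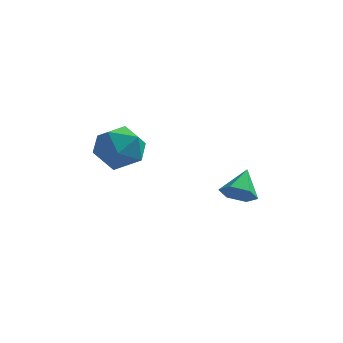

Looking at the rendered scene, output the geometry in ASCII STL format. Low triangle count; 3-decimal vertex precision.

solid 
facet normal -0.096 -0.797 -0.596
outer loop
vertex 4.269 -3.83 -2.854
vertex 3.721 -3.424 -3.309
vertex 4.519 -3.382 -3.494
endloop
endfacet
facet normal 0.892 0.123 0.434
outer loop
vertex 4.269 -3.83 -2.854
vertex 4.519 -3.382 -3.494
vertex 3.859 -2.276 -2.451
endloop
endfacet
facet normal -0.096 -0.797 -0.596
outer loop
vertex 4.519 -3.382 -3.494
vertex 3.721 -3.424 -3.309
vertex 3.97 -2.976 -3.949
endloop
endfacet
facet normal 0.703 0.663 -0.257
outer loop
vertex 4.519 -3.382 -3.494
vertex 3.97 -2.976 -3.949
vertex 3.859 -2.276 -2.451
endloop
endfacet
facet normal -0.096 -0.797 -0.596
outer loop
vertex 3.97 -2.976 -3.949
vertex 3.721 -3.424 -3.309
vertex 3.173 -3.018 -3.764
endloop
endfacet
facet normal -0.146 0.892 -0.428
outer loop
vertex 3.97 -2.976 -3.949
vertex 3.173 -3.018 -3.764
vertex 3.859 -2.276 -2.451
endloop
endfacet
facet normal -0.096 -0.797 -0.596
outer loop
vertex 3.173 -3.018 -3.764
vertex 3.721 -3.424 -3.309
vertex 2.923 -3.466 -3.124
endloop
endfacet
facet normal -0.807 0.583 0.093
outer loop
vertex 3.173 -3.018 -3.764
vertex 2.923 -3.466 -3.124
vertex 3.859 -2.276 -2.451
endloop
endfacet
facet normal -0.096 -0.797 -0.596
outer loop
vertex 2.923 -3.466 -3.124
vertex 3.721 -3.424 -3.309
vertex 3.471 -3.872 -2.67
endloop
endfacet
facet normal -0.618 0.043 0.785
outer loop
vertex 2.923 -3.466 -3.124
vertex 3.471 -3.872 -2.67
vertex 3.859 -2.276 -2.451
endloop
endfacet
facet normal -0.096 -0.797 -0.596
outer loop
vertex 3.471 -3.872 -2.67
vertex 3.721 -3.424 -3.309
vertex 4.269 -3.83 -2.854
endloop
endfacet
facet normal 0.230 -0.187 0.955
outer loop
vertex 3.471 -3.872 -2.67
vertex 4.269 -3.83 -2.854
vertex 3.859 -2.276 -2.451
endloop
endfacet
facet normal 0.186 0.069 0.980
outer loop
vertex -1.132 -2.587 -0.374
vertex -1.538 -3.737 -0.216
vertex -0.349 -3.533 -0.456
endloop
endfacet
facet normal 0.638 0.476 0.605
outer loop
vertex -1.132 -2.587 -0.374
vertex -0.349 -3.533 -0.456
vertex -0.279 -2.604 -1.26
endloop
endfacet
facet normal 0.253 0.941 0.225
outer loop
vertex -1.132 -2.587 -0.374
vertex -0.279 -2.604 -1.26
vertex -1.424 -2.235 -1.516
endloop
endfacet
facet normal -0.437 0.822 0.365
outer loop
vertex -1.132 -2.587 -0.374
vertex -1.424 -2.235 -1.516
vertex -2.202 -2.935 -0.871
endloop
endfacet
facet normal -0.478 0.283 0.831
outer loop
vertex -1.132 -2.587 -0.374
vertex -2.202 -2.935 -0.871
vertex -1.538 -3.737 -0.216
endloop
endfacet
facet normal 0.988 0.053 0.148
outer loop
vertex -0.279 -2.604 -1.26
vertex -0.349 -3.533 -0.456
vertex -0.158 -3.765 -1.649
endloop
endfacet
facet normal 0.256 -0.605 0.754
outer loop
vertex -0.349 -3.533 -0.456
vertex -1.538 -3.737 -0.216
vertex -0.936 -4.465 -1.004
endloop
endfacet
facet normal -0.818 -0.258 0.514
outer loop
vertex -1.538 -3.737 -0.216
vertex -2.202 -2.935 -0.871
vertex -2.081 -4.096 -1.26
endloop
endfacet
facet normal -0.752 0.614 -0.240
outer loop
vertex -2.202 -2.935 -0.871
vertex -1.424 -2.235 -1.516
vertex -2.011 -3.167 -2.064
endloop
endfacet
facet normal 0.364 0.806 -0.467
outer loop
vertex -1.424 -2.235 -1.516
vertex -0.279 -2.604 -1.26
vertex -0.822 -2.963 -2.304
endloop
endfacet
facet normal 0.437 -0.822 -0.365
outer loop
vertex -1.228 -4.113 -2.146
vertex -0.158 -3.765 -1.649
vertex -0.936 -4.465 -1.004
endloop
endfacet
facet normal -0.253 -0.941 -0.225
outer loop
vertex -1.228 -4.113 -2.146
vertex -0.936 -4.465 -1.004
vertex -2.081 -4.096 -1.26
endloop
endfacet
facet normal -0.638 -0.476 -0.605
outer loop
vertex -1.228 -4.113 -2.146
vertex -2.081 -4.096 -1.26
vertex -2.011 -3.167 -2.064
endloop
endfacet
facet normal -0.186 -0.069 -0.980
outer loop
vertex -1.228 -4.113 -2.146
vertex -2.011 -3.167 -2.064
vertex -0.822 -2.963 -2.304
endloop
endfacet
facet normal 0.478 -0.283 -0.831
outer loop
vertex -1.228 -4.113 -2.146
vertex -0.822 -2.963 -2.304
vertex -0.158 -3.765 -1.649
endloop
endfacet
facet normal 0.752 -0.614 0.240
outer loop
vertex -0.936 -4.465 -1.004
vertex -0.158 -3.765 -1.649
vertex -0.349 -3.533 -0.456
endloop
endfacet
facet normal -0.364 -0.806 0.467
outer loop
vertex -2.081 -4.096 -1.26
vertex -0.936 -4.465 -1.004
vertex -1.538 -3.737 -0.216
endloop
endfacet
facet normal -0.988 -0.053 -0.148
outer loop
vertex -2.011 -3.167 -2.064
vertex -2.081 -4.096 -1.26
vertex -2.202 -2.935 -0.871
endloop
endfacet
facet normal -0.256 0.605 -0.754
outer loop
vertex -0.822 -2.963 -2.304
vertex -2.011 -3.167 -2.064
vertex -1.424 -2.235 -1.516
endloop
endfacet
facet normal 0.818 0.258 -0.514
outer loop
vertex -0.158 -3.765 -1.649
vertex -0.822 -2.963 -2.304
vertex -0.279 -2.604 -1.26
endloop
endfacet

endsolid


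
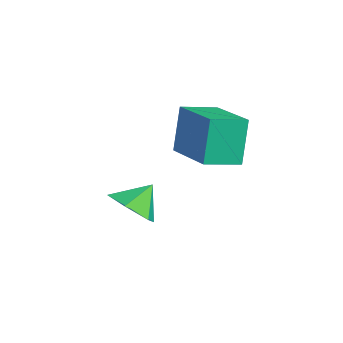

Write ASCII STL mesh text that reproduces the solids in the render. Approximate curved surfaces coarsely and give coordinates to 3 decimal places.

solid 
facet normal -0.965 -0.032 -0.259
outer loop
vertex -3.161 2.299 4.083
vertex -3.118 3.549 3.77
vertex -2.718 1.883 2.484
endloop
endfacet
facet normal -0.033 -0.969 0.243
outer loop
vertex -0.682 1.951 3.03
vertex -3.161 2.299 4.083
vertex -2.718 1.883 2.484
endloop
endfacet
facet normal -0.965 -0.032 -0.259
outer loop
vertex -2.718 1.883 2.484
vertex -3.118 3.549 3.77
vertex -2.676 3.134 2.171
endloop
endfacet
facet normal 0.259 -0.243 -0.935
outer loop
vertex -2.676 3.134 2.171
vertex -0.682 1.951 3.03
vertex -2.718 1.883 2.484
endloop
endfacet
facet normal -0.259 0.243 0.935
outer loop
vertex -3.161 2.299 4.083
vertex -1.082 3.617 4.316
vertex -3.118 3.549 3.77
endloop
endfacet
facet normal -0.033 -0.970 0.242
outer loop
vertex -1.124 2.366 4.629
vertex -3.161 2.299 4.083
vertex -0.682 1.951 3.03
endloop
endfacet
facet normal -0.259 0.243 0.935
outer loop
vertex -1.124 2.366 4.629
vertex -1.082 3.617 4.316
vertex -3.161 2.299 4.083
endloop
endfacet
facet normal 0.033 0.970 -0.243
outer loop
vertex -3.118 3.549 3.77
vertex -1.082 3.617 4.316
vertex -2.676 3.134 2.171
endloop
endfacet
facet normal 0.259 -0.243 -0.935
outer loop
vertex -0.639 3.201 2.717
vertex -0.682 1.951 3.03
vertex -2.676 3.134 2.171
endloop
endfacet
facet normal 0.033 0.969 -0.243
outer loop
vertex -2.676 3.134 2.171
vertex -1.082 3.617 4.316
vertex -0.639 3.201 2.717
endloop
endfacet
facet normal 0.965 0.032 0.259
outer loop
vertex -0.639 3.201 2.717
vertex -1.124 2.366 4.629
vertex -0.682 1.951 3.03
endloop
endfacet
facet normal 0.965 0.032 0.259
outer loop
vertex -1.082 3.617 4.316
vertex -1.124 2.366 4.629
vertex -0.639 3.201 2.717
endloop
endfacet
facet normal 0.159 -0.719 -0.677
outer loop
vertex -1.922 0.694 0.12
vertex -2.83 0.49 0.124
vertex -2.498 1.123 -0.471
endloop
endfacet
facet normal 0.537 0.839 0.086
outer loop
vertex -1.922 0.694 0.12
vertex -2.498 1.123 -0.471
vertex -3.01 1.31 0.896
endloop
endfacet
facet normal 0.158 -0.719 -0.677
outer loop
vertex -2.498 1.123 -0.471
vertex -2.83 0.49 0.124
vertex -3.406 0.919 -0.466
endloop
endfacet
facet normal -0.215 0.953 -0.211
outer loop
vertex -2.498 1.123 -0.471
vertex -3.406 0.919 -0.466
vertex -3.01 1.31 0.896
endloop
endfacet
facet normal 0.158 -0.719 -0.677
outer loop
vertex -3.406 0.919 -0.466
vertex -2.83 0.49 0.124
vertex -3.737 0.286 0.129
endloop
endfacet
facet normal -0.844 0.529 0.093
outer loop
vertex -3.406 0.919 -0.466
vertex -3.737 0.286 0.129
vertex -3.01 1.31 0.896
endloop
endfacet
facet normal 0.158 -0.719 -0.676
outer loop
vertex -3.737 0.286 0.129
vertex -2.83 0.49 0.124
vertex -3.161 -0.143 0.72
endloop
endfacet
facet normal -0.719 -0.009 0.694
outer loop
vertex -3.737 0.286 0.129
vertex -3.161 -0.143 0.72
vertex -3.01 1.31 0.896
endloop
endfacet
facet normal 0.158 -0.719 -0.676
outer loop
vertex -3.161 -0.143 0.72
vertex -2.83 0.49 0.124
vertex -2.254 0.061 0.715
endloop
endfacet
facet normal 0.033 -0.124 0.992
outer loop
vertex -3.161 -0.143 0.72
vertex -2.254 0.061 0.715
vertex -3.01 1.31 0.896
endloop
endfacet
facet normal 0.159 -0.719 -0.677
outer loop
vertex -2.254 0.061 0.715
vertex -2.83 0.49 0.124
vertex -1.922 0.694 0.12
endloop
endfacet
facet normal 0.661 0.300 0.688
outer loop
vertex -2.254 0.061 0.715
vertex -1.922 0.694 0.12
vertex -3.01 1.31 0.896
endloop
endfacet

endsolid


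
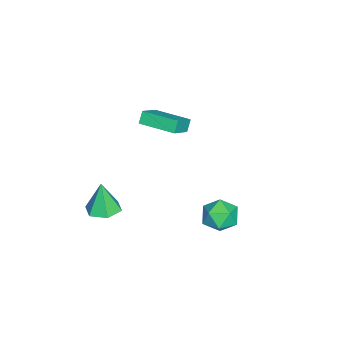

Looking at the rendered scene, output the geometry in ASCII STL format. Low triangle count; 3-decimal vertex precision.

solid 
facet normal -0.792 0.246 -0.559
outer loop
vertex -3.849 -2.527 -2.78
vertex -3.272 -0.418 -2.669
vertex -3.392 -2.616 -3.467
endloop
endfacet
facet normal -0.263 -0.963 -0.050
outer loop
vertex -2.148 -3.002 -2.591
vertex -3.849 -2.527 -2.78
vertex -3.392 -2.616 -3.467
endloop
endfacet
facet normal -0.792 0.246 -0.558
outer loop
vertex -3.392 -2.616 -3.467
vertex -3.272 -0.418 -2.669
vertex -2.815 -0.506 -3.356
endloop
endfacet
facet normal 0.550 -0.107 -0.828
outer loop
vertex -2.815 -0.506 -3.356
vertex -2.148 -3.002 -2.591
vertex -3.392 -2.616 -3.467
endloop
endfacet
facet normal -0.550 0.107 0.828
outer loop
vertex -3.849 -2.527 -2.78
vertex -2.028 -0.804 -1.793
vertex -3.272 -0.418 -2.669
endloop
endfacet
facet normal -0.263 -0.963 -0.052
outer loop
vertex -2.605 -2.914 -1.904
vertex -3.849 -2.527 -2.78
vertex -2.148 -3.002 -2.591
endloop
endfacet
facet normal -0.550 0.107 0.828
outer loop
vertex -2.605 -2.914 -1.904
vertex -2.028 -0.804 -1.793
vertex -3.849 -2.527 -2.78
endloop
endfacet
facet normal 0.263 0.963 0.051
outer loop
vertex -3.272 -0.418 -2.669
vertex -2.028 -0.804 -1.793
vertex -2.815 -0.506 -3.356
endloop
endfacet
facet normal 0.550 -0.107 -0.828
outer loop
vertex -1.571 -0.893 -2.48
vertex -2.148 -3.002 -2.591
vertex -2.815 -0.506 -3.356
endloop
endfacet
facet normal 0.264 0.963 0.051
outer loop
vertex -2.815 -0.506 -3.356
vertex -2.028 -0.804 -1.793
vertex -1.571 -0.893 -2.48
endloop
endfacet
facet normal 0.792 -0.246 0.558
outer loop
vertex -1.571 -0.893 -2.48
vertex -2.605 -2.914 -1.904
vertex -2.148 -3.002 -2.591
endloop
endfacet
facet normal 0.792 -0.246 0.559
outer loop
vertex -2.028 -0.804 -1.793
vertex -2.605 -2.914 -1.904
vertex -1.571 -0.893 -2.48
endloop
endfacet
facet normal 0.118 0.092 -0.989
outer loop
vertex 4.484 -2.893 -4.598
vertex 3.62 -3.354 -4.744
vertex 3.646 -2.369 -4.649
endloop
endfacet
facet normal 0.422 0.728 0.540
outer loop
vertex 4.484 -2.893 -4.598
vertex 3.646 -2.369 -4.649
vertex 3.4 -3.526 -2.896
endloop
endfacet
facet normal 0.118 0.092 -0.989
outer loop
vertex 3.646 -2.369 -4.649
vertex 3.62 -3.354 -4.744
vertex 2.782 -2.829 -4.795
endloop
endfacet
facet normal -0.479 0.762 0.436
outer loop
vertex 3.646 -2.369 -4.649
vertex 2.782 -2.829 -4.795
vertex 3.4 -3.526 -2.896
endloop
endfacet
facet normal 0.118 0.092 -0.989
outer loop
vertex 2.782 -2.829 -4.795
vertex 3.62 -3.354 -4.744
vertex 2.756 -3.815 -4.89
endloop
endfacet
facet normal -0.951 -0.005 0.308
outer loop
vertex 2.782 -2.829 -4.795
vertex 2.756 -3.815 -4.89
vertex 3.4 -3.526 -2.896
endloop
endfacet
facet normal 0.117 0.093 -0.989
outer loop
vertex 2.756 -3.815 -4.89
vertex 3.62 -3.354 -4.744
vertex 3.594 -4.339 -4.84
endloop
endfacet
facet normal -0.520 -0.805 0.285
outer loop
vertex 2.756 -3.815 -4.89
vertex 3.594 -4.339 -4.84
vertex 3.4 -3.526 -2.896
endloop
endfacet
facet normal 0.117 0.093 -0.989
outer loop
vertex 3.594 -4.339 -4.84
vertex 3.62 -3.354 -4.744
vertex 4.458 -3.878 -4.694
endloop
endfacet
facet normal 0.382 -0.839 0.389
outer loop
vertex 3.594 -4.339 -4.84
vertex 4.458 -3.878 -4.694
vertex 3.4 -3.526 -2.896
endloop
endfacet
facet normal 0.117 0.093 -0.989
outer loop
vertex 4.458 -3.878 -4.694
vertex 3.62 -3.354 -4.744
vertex 4.484 -2.893 -4.598
endloop
endfacet
facet normal 0.853 -0.073 0.516
outer loop
vertex 4.458 -3.878 -4.694
vertex 4.484 -2.893 -4.598
vertex 3.4 -3.526 -2.896
endloop
endfacet
facet normal -0.790 0.205 0.578
outer loop
vertex 2.922 2.667 -3.426
vertex 3.569 2.761 -2.576
vertex 3.35 3.62 -3.18
endloop
endfacet
facet normal -0.900 0.427 -0.090
outer loop
vertex 2.922 2.667 -3.426
vertex 3.35 3.62 -3.18
vertex 3.301 3.302 -4.203
endloop
endfacet
facet normal -0.841 -0.137 -0.523
outer loop
vertex 2.922 2.667 -3.426
vertex 3.301 3.302 -4.203
vertex 3.491 2.247 -4.232
endloop
endfacet
facet normal -0.695 -0.709 -0.121
outer loop
vertex 2.922 2.667 -3.426
vertex 3.491 2.247 -4.232
vertex 3.657 1.912 -3.227
endloop
endfacet
facet normal -0.663 -0.498 0.560
outer loop
vertex 2.922 2.667 -3.426
vertex 3.657 1.912 -3.227
vertex 3.569 2.761 -2.576
endloop
endfacet
facet normal -0.381 0.888 -0.258
outer loop
vertex 3.301 3.302 -4.203
vertex 3.35 3.62 -3.18
vertex 4.183 3.788 -3.833
endloop
endfacet
facet normal -0.202 0.528 0.825
outer loop
vertex 3.35 3.62 -3.18
vertex 3.569 2.761 -2.576
vertex 4.349 3.453 -2.828
endloop
endfacet
facet normal 0.002 -0.608 0.794
outer loop
vertex 3.569 2.761 -2.576
vertex 3.657 1.912 -3.227
vertex 4.539 2.398 -2.857
endloop
endfacet
facet normal -0.050 -0.950 -0.308
outer loop
vertex 3.657 1.912 -3.227
vertex 3.491 2.247 -4.232
vertex 4.49 2.08 -3.88
endloop
endfacet
facet normal -0.287 -0.025 -0.958
outer loop
vertex 3.491 2.247 -4.232
vertex 3.301 3.302 -4.203
vertex 4.271 2.939 -4.484
endloop
endfacet
facet normal 0.695 0.709 0.121
outer loop
vertex 4.918 3.033 -3.634
vertex 4.183 3.788 -3.833
vertex 4.349 3.453 -2.828
endloop
endfacet
facet normal 0.841 0.137 0.523
outer loop
vertex 4.918 3.033 -3.634
vertex 4.349 3.453 -2.828
vertex 4.539 2.398 -2.857
endloop
endfacet
facet normal 0.900 -0.427 0.090
outer loop
vertex 4.918 3.033 -3.634
vertex 4.539 2.398 -2.857
vertex 4.49 2.08 -3.88
endloop
endfacet
facet normal 0.790 -0.205 -0.578
outer loop
vertex 4.918 3.033 -3.634
vertex 4.49 2.08 -3.88
vertex 4.271 2.939 -4.484
endloop
endfacet
facet normal 0.663 0.498 -0.560
outer loop
vertex 4.918 3.033 -3.634
vertex 4.271 2.939 -4.484
vertex 4.183 3.788 -3.833
endloop
endfacet
facet normal 0.050 0.950 0.308
outer loop
vertex 4.349 3.453 -2.828
vertex 4.183 3.788 -3.833
vertex 3.35 3.62 -3.18
endloop
endfacet
facet normal 0.287 0.025 0.958
outer loop
vertex 4.539 2.398 -2.857
vertex 4.349 3.453 -2.828
vertex 3.569 2.761 -2.576
endloop
endfacet
facet normal 0.381 -0.888 0.258
outer loop
vertex 4.49 2.08 -3.88
vertex 4.539 2.398 -2.857
vertex 3.657 1.912 -3.227
endloop
endfacet
facet normal 0.202 -0.528 -0.825
outer loop
vertex 4.271 2.939 -4.484
vertex 4.49 2.08 -3.88
vertex 3.491 2.247 -4.232
endloop
endfacet
facet normal -0.002 0.608 -0.794
outer loop
vertex 4.183 3.788 -3.833
vertex 4.271 2.939 -4.484
vertex 3.301 3.302 -4.203
endloop
endfacet

endsolid
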